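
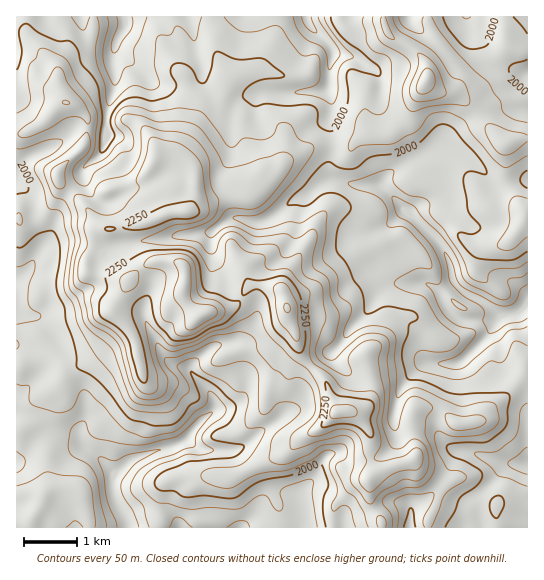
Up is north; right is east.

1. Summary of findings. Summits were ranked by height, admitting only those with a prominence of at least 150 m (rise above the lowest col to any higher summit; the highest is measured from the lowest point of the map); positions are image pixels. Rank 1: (201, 315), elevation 2393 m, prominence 579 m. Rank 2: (427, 79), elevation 2234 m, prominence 216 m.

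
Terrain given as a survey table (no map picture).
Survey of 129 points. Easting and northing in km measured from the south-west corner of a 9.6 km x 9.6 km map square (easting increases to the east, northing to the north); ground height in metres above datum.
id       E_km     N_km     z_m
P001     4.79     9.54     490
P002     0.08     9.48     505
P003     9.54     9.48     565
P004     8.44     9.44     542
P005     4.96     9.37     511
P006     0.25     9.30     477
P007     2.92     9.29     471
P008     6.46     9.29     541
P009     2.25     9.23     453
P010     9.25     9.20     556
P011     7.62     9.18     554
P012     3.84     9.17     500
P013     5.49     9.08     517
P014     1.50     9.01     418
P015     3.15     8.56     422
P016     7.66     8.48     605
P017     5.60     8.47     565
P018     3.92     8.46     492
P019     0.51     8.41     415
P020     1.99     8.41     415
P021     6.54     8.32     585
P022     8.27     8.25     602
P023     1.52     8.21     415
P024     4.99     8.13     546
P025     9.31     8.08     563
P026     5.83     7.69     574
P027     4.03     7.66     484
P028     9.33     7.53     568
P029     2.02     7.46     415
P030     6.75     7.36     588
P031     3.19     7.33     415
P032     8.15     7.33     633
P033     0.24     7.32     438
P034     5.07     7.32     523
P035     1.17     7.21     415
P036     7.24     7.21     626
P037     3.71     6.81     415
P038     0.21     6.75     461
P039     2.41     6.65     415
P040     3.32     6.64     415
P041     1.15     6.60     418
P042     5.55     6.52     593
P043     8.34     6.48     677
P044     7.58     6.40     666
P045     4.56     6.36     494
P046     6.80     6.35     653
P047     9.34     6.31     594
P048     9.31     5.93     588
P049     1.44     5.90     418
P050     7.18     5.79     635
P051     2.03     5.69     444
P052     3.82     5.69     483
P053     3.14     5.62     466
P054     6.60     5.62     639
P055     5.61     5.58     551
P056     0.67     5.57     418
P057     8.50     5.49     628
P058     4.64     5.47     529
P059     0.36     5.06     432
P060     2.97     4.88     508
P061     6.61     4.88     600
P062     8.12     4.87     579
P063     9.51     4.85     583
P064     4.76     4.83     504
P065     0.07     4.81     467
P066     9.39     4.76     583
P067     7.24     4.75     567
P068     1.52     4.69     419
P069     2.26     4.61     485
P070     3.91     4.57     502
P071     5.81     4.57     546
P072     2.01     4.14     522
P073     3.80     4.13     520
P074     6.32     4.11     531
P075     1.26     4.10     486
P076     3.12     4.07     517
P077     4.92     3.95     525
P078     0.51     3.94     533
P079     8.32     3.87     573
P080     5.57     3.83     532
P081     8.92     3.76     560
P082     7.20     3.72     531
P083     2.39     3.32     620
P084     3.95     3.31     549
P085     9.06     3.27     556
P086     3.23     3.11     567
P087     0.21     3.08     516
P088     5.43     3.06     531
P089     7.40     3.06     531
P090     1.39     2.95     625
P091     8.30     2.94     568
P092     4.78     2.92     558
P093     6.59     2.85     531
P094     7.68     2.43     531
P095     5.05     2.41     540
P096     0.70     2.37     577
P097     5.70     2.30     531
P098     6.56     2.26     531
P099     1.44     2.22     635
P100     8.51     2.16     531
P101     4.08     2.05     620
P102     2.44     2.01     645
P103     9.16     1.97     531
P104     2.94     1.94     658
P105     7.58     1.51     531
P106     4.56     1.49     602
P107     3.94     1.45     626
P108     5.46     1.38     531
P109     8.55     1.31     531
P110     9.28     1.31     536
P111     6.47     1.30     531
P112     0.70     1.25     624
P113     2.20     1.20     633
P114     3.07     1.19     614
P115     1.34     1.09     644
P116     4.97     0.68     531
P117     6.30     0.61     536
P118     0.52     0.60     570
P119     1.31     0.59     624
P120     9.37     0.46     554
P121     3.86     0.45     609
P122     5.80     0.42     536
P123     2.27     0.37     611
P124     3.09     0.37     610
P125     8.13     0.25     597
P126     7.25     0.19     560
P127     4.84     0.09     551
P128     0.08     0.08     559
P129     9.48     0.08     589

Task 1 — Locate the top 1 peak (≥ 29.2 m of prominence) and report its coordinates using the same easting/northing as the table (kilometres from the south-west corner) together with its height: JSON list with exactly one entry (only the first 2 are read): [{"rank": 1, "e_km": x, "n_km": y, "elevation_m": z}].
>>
[{"rank": 1, "e_km": 8.26, "n_km": 6.51, "elevation_m": 679}]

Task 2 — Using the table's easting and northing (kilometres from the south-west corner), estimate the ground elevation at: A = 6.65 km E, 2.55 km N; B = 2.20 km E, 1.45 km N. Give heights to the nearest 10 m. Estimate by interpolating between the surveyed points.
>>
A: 530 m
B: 630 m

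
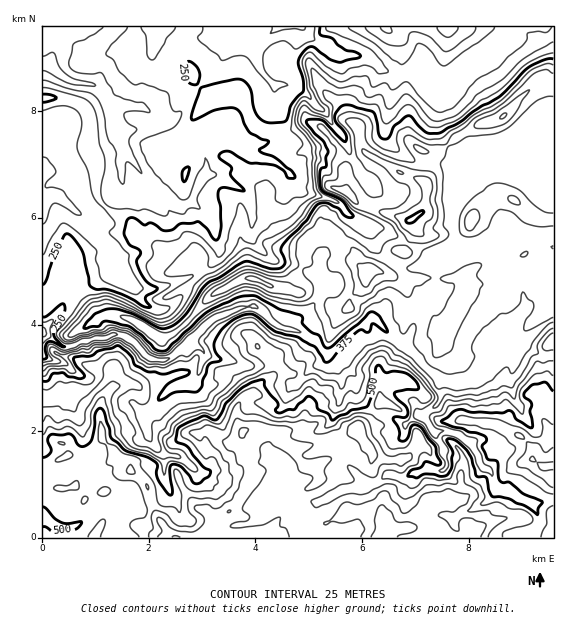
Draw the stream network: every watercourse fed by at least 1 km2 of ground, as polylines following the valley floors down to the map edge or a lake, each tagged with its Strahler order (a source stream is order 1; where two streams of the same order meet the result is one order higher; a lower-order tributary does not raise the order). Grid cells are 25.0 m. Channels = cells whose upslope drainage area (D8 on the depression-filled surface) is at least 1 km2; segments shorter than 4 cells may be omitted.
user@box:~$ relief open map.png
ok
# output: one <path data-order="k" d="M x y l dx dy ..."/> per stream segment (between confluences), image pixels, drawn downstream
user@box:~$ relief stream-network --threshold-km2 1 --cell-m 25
<path data-order="1" d="M315 508l1-1 0-3 3-3"/><path data-order="1" d="M107 504l-10 0-8 9 0 2-8 8-5 2-4 0-1 2-14 0-2-2-10-9-2 0 0-1"/><path data-order="2" d="M319 501l5-1 20-11 15-1 4-3 6 0 4-2 4 0 10-8 8 0 4 2 6 0 6-4 6 0 0-1 7-1 1-2 11 0 1 2 6 0 4-4 0-6-3-4 0-5-3-4 0-4-4-4-4-11"/><path data-order="1" d="M519 497l-8-5-6 0-1-1-3 0-5-6"/><path data-order="1" d="M495 493l1-1 0-7"/><path data-order="1" d="M281 489l10 0 9 10 3 1 5 0 1 1 10 0"/><path data-order="2" d="M496 485l-3-2 0-6-1-1 0-3-12-9-3-11-2-2-2-4-5-6-7-4-4-4-5 0-7-2-5 0-1 1-3 0-3-3"/><path data-order="1" d="M164 468l0-12-8-8 0-1"/><path data-order="1" d="M193 468l-10-9-6-2 0-1-12-1-8-8-1 0"/><path data-order="2" d="M156 447l-5-6-3-5-1-7-2-1-1-11 15-16 0-1 12-12 6-3 4 0 2-1 4 0 1-1 4 0 3-2 4-6 1-8 4-8 0-7-5-5-10 0-4 4-5 0"/><path data-order="3" d="M433 429l-8-9 0-7"/><path data-order="1" d="M420 415l4 0 1-2"/><path data-order="3" d="M425 413l4-4 6-2 5-7 0-17-1-3-10-9"/><path data-order="1" d="M73 400l10-15 0-6-16-15-7-3-5 0-2-1-2 0-7-4 0-3-1-1 0-20"/><path data-order="1" d="M295 384l4-1 14-16 8-3 6-5 0-3-4-4 0-1"/><path data-order="2" d="M467 379l-20 0-18-8"/><path data-order="3" d="M429 371l-10-11 0-1-15-14"/><path data-order="1" d="M329 359l0-3-4-4"/><path data-order="1" d="M515 359l0-2-7 0-11 6-9 8-4 1-8 7-9 0"/><path data-order="3" d="M180 351l-11 8-2 0-2 1-9 0-1-1-4 0-3-2-19-20-6-1-2-1-9 0-7 4-13 0-4 2-8 0-3 3-6 3-8 0-10-8-8-4-2-3"/><path data-order="3" d="M323 351l-4-7-4-4-7-3-3-2-8-4-10-2-2-1-6-1-6-4"/><path data-order="3" d="M404 345l-1-1-3 0-20-20 0-1-4-4-4 0-8 6-4 0-4 3-25 24-6 0"/><path data-order="3" d="M43 332l0-4"/><path data-order="1" d="M412 331l-7 14-1 0"/><path data-order="3" d="M273 323l-13-14-4-2-12 0-1 1-7 1-7 4-2 0-14 6-4 4-1 0-28 28"/><path data-order="1" d="M321 287l-4 13-17 17-3 0-1 2-16-2-5 6-2 0"/><path data-order="1" d="M124 279l-3-4 0-7-1-1 0-7-1-1 0-3-27-25 0-3-3-5-9-10-4-1-9-9-2 0-8-7-6 0-6 4-2 0 0 1"/><path data-order="2" d="M491 255l4 4 2 5 0 3 3 4 0 2 3 3 14 7 4 4 2 2 0 6 1 1 0 13-8 11-1 5-3 3-3 8-4 4-1 3 0 5-17 13-2 0-18 18"/><path data-order="1" d="M493 243l-4 4 0 5 2 3"/><path data-order="1" d="M208 217l-13-13-3-1"/><path data-order="1" d="M252 217l-1-14-4-10-4-4-10-4-9-6-9-4-10 0 0 2-1 2"/><path data-order="1" d="M353 216l-4-1-10-12-8-4-10-2-5-2-12-2-8-8-1-6-14-14-10-5-11-1-1-2-6 0-2-1-7-5-9-11-3-1-13 0-14 13 0 9 2 2 0 5-3 4 0 7"/><path data-order="2" d="M455 208l0 31 12 9 16 0 8 7"/><path data-order="2" d="M192 203l-3 0-4 2-8 0-8-8-1 0-11-9-1 0-15-15-9-14-8-10"/><path data-order="1" d="M455 199l0 9"/><path data-order="1" d="M125 191l-2-7 0-4-2-1 0-14-1-1 0-4 3-4 1-7"/><path data-order="2" d="M204 179l-4 6-5 6 0 2-3 6 0 4"/><path data-order="1" d="M364 179l-4-4-3-6-1-6-5-6 0-2-2-2-1-6-3-4-1-6-13-14-3-7-8-8-3-1-14-16-12-6-18-1-13-15-3-6 0-4-1-2-1-13 6-7 10-4 5-5 0-1"/><path data-order="1" d="M500 175l-19 0-13 14 0 2-8 9-1 4-4 4"/><path data-order="2" d="M124 149l-1-2-2-11-6-12 0-4-3-5 0-4-4-7 0-3"/><path data-order="1" d="M140 107l-7 0-1-2-20 0-4-4"/><path data-order="2" d="M108 101l-4-8-7-6-5-3-17-1-2-2-2 0-11-6-11-11-6 0"/><path data-order="1" d="M389 100l0-3 2-1 0-5 1-2 0-9-4-7-17-14-6-3-22 0-2-1-2 0-3-2-11-10-5 0-5-3-14-13-25 0"/><path data-order="1" d="M437 88l0-4 8-7"/><path data-order="1" d="M441 77l4 0"/><path data-order="2" d="M445 77l6 0 17-17 5-3 4-4 6-1 12-12 1 0 12-12 0-1"/>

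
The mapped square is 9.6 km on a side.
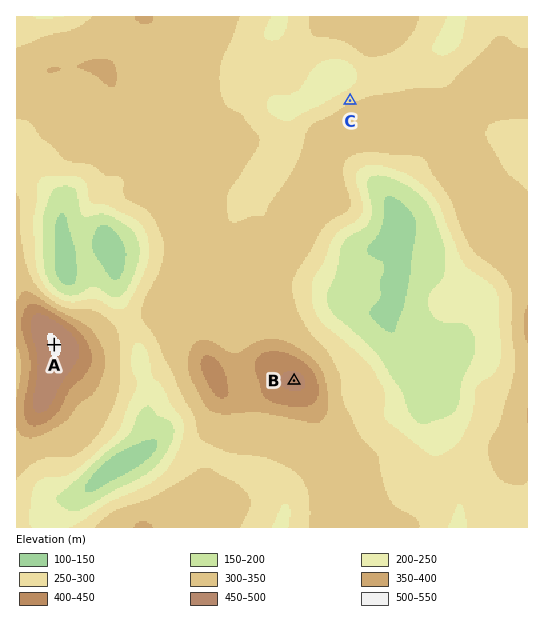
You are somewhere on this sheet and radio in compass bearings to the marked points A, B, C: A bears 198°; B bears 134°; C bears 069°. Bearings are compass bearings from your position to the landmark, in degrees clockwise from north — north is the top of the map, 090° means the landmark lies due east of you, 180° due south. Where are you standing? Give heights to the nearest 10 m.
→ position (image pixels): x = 102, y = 196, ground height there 280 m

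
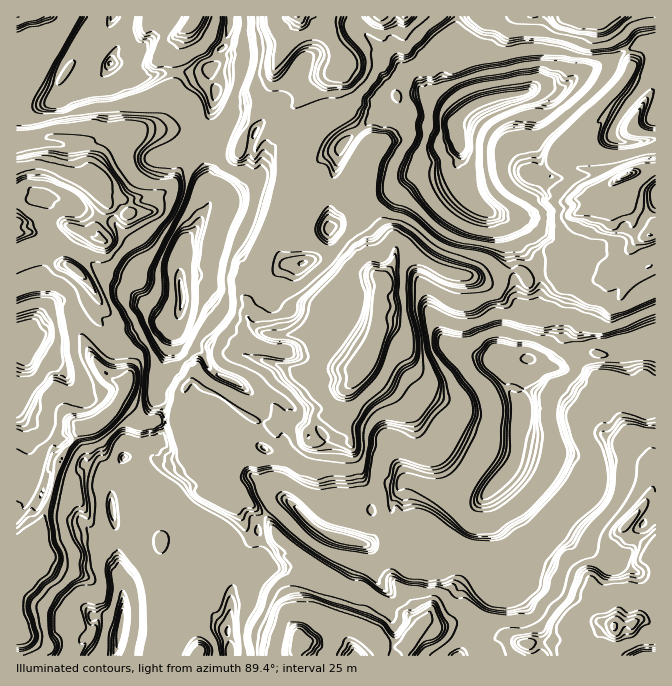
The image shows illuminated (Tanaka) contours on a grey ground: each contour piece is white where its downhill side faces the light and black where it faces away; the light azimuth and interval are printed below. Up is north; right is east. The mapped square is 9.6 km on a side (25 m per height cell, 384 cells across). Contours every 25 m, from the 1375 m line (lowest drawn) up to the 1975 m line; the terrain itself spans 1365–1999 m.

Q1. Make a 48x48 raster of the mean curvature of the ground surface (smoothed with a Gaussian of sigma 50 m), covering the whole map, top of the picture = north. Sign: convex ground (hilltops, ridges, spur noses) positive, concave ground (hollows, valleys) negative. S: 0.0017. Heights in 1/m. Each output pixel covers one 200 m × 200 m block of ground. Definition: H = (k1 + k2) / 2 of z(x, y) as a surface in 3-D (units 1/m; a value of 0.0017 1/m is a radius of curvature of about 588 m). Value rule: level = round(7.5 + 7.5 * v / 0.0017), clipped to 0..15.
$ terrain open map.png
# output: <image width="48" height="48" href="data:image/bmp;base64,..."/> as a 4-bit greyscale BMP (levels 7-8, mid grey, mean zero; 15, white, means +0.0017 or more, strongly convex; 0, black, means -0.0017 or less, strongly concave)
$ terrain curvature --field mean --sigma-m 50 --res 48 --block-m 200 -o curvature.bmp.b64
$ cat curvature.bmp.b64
<image width="48" height="48" href="data:image/bmp;base64,Qk32BAAAAAAAAHYAAAAoAAAAMAAAADAAAAABAAQAAAAAAIAEAAATCwAAEwsAABAAAAAAAAAAAAAAABEREQAiIiIAMzMzAERERABVVVUAZmZmAHd3dwCIiIgAmZmZAKqqqgC7u7sAzMzMAN3d3QDu7u4A////AFgLOG9zeNBK6EkSaV4mUctYV5YIR3iVaCRrco9oWJpts4ZAWXVyskGnd5ZZR4hWlzqLWH2IV3dumIOJt2MX80GodUWNJpQDB05tbIu4V3dnq5M2MkramVK2KsuWsnq5mUtrtgynZ4d3qJiFnslHhoVly5nVm0eIiHKliC3Ud4h3h8Nph0J/CKp4qIicPCNDVncbK1+jeHh4h494Uq2pqpmZh3iMSVf9tncoK1o3iHd3eKpBa1JWd4iHd3eJcomNZXc8bHd4V4h3lrEKev/1d4hzM0Z4ykiWdEY5qml3iIiJpsC2/XM3h4Ys7cJXi1WAy6VJxm1niHjLOnlPQmeWdTPKZY1ziMV6C7oLOIt3iJtCULf1WIeUmIyWzFXWSI5JhKocO3h4idNYVrdqvMuE6amGb7ZdVYm0pYo5aph4mWV3X97DJUKVvbmoSdtX03jDiIpgycmYdkd3YwJHqaanliJbcqyVqWm0eHmRqWyInEd3h/iYR2Cad3c5pkyUnFp1d1edA2766liId2ewaFSfuphkt02ltGhjVLd5AQZhB3h3h3eYZnSpY3uDmE3DwnjDa8Vp3jC32GeId4eeaKWrdjqVaSzjsXiKqZkmefMr2jh1SXnVWih1uGOipluiqTd3iFtHe4QJzRZL+ItUizGWi3GIobe1GmVlZsafWgYGtpD3SJMFiDYbW3VsTaiM97JIU7s8QL2hjaekZVv4e3RXkGrojpruRpi6u4x7SJcnnMJjisileLVT0W/saraFis7rmKvHSHSE/fOVZwI1eJpDgrpSest1diJHvY11aIGJ2ekuRrvWd31FZfy4h0NWaL1Ilrv3eSmfK/eXV4ilOHtkV/kUJ3yqukNDFiNFwm5kafS8J3d7VIp0aJrKlzsrNGd3dZicBXeijMeZF3iYpkoRavQACmc5V4d4eGeQXZP2X6Z6VGrPvTeLNyFZpGR5Z4h4psmb2zhJTdlddVhVRcI5VjplNoqUV4iYa0eaQQijV/tNPCh2X1zDE4iZvMdOSKuqYDqhR446RaxpmUaWX8abdnfIeYv6SZUohrmK3EdDQLmH5ZSHSkdzim1a35y7WCZ2Saic02Npkl2I5cJ5dndNstWrxZN5RwaITP3FJmPXQC6+ldNpZ2c8XJa4xxg3qrQDlgIkVS1pzIXDeuV3d3ZZbmentkQYV4zTApRIg4peuIZaBqZ3fOJjqnldlUmZN4dYqoq6q5d0mYerKGh3WvcgUo2fZReNFpT/+mQSNERSVYd4tZaHZI6Js6L8ZENFoVX1BqqYeJmIiYalw3d4h0TZg4bueGR7WROPD3n/tlRHiHPolmh3iYLZY9Op/9t5t4IepXO5m83GNVe+cnqJqIpdZflriL753akg6HV4l4aO6ZqqaXHKQiJ3xlRViHmul9jQeocvZ556BVnbTnCPpXCy24ZjI0eJq+yoC4hVyFh/OJZfTZI61UW3UOl3iZh3iDR+2cqB2HelmAdcioOYZm6rtz6ZyzNEaKeU3VjIPXmxa2CY6idzxb6AlpLMI2mtMSQZlA=="/>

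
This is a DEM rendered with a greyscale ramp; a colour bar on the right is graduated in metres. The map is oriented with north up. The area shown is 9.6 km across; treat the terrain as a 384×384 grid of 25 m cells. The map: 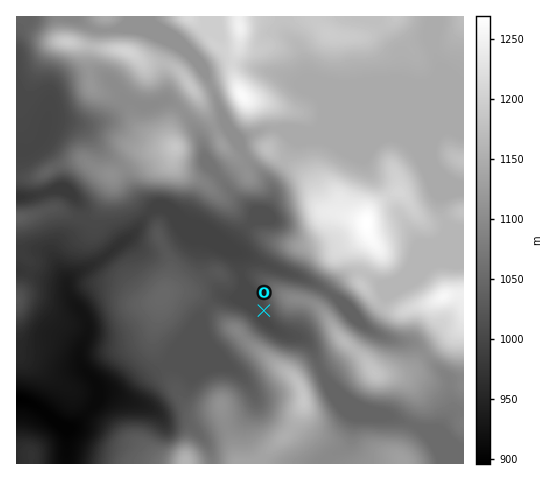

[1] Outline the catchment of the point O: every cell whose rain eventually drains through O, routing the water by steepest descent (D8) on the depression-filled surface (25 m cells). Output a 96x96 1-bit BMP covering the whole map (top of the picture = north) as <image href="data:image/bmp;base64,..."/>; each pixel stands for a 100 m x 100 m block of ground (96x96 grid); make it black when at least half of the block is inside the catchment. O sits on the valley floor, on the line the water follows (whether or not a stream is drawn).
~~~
<image width="96" height="96" href="data:image/bmp;base64,Qk2+BAAAAAAAAD4AAAAoAAAAYAAAAGAAAAABAAEAAAAAAIAEAAATCwAAEwsAAAIAAAAAAAAA////AAAAAAAAAAAAAAAP//////8AAAAAAAAH//////8AAAAAAAAD//////8AAAAAAAAB//////8AAAAAAAAA//////8AAAAAAAAAf/////8AAAAAAAAAP/////8AAAAAAAAAH/////8AAAAAAAAAD/////8AAAAAAAAAD/////8AAAAAAAAAB/////8AAAAAAAAAB/////8AAAAAAAAAA/////8AAAAAAAAAA/////8AAAAAAAAAB/////8AAAAAAAAAB/////8AAAAAAAAAB/////8AAAAAAAAAD/////8AAAAAAAAAD/////8AAAAAAAAAP//5//8AAAAAAAAAf//wB/8AAAAAAAAB///wA/8AAAAAAAAD///gAf8AAAAAAAAH///AAP8AAAAAAAAP//8AAH8AAAAAAAA///4AAD8AAAAAAAA///wAAB8AAAAAAAAf//gAAA8AAAAAAAAP//gAAAMAAAAAAAAH//AAAAEAAAAAAAAH/+AAAAAAAAAAAAAH/+AAAAAAAAAAAAAH/8AAAAAAAAAAAAAB/4AAAAAAAAAAAAAA/wAAAAAAAAAAAAAAcAAAAAAAAAAAAAAAAAAAAAAAAAAAAAAAAAAAAAAAAAAAAAAAAAAAAAAAAAAAAAAAAAAAAAAAAAAAAAAAAAAAAAAAAAAAAAAAAAAAAAAAAAAAAAAAAAAAAAAAAAAAAAAAAAAAAAAAAAAAAAAAAAAAAAAAAAAAAAAAAAAAAAAAAAAAAAAAAAAAAAAAAAAAAAAAAAAAAAAAAAAAAAAAAAAAAAAAAAAAAAAAAAAAAAAAAAAAAAAAAAAAAAAAAAAAAAAAAAAAAAAAAAAAAAAAAAAAAAAAAAAAAAAAAAAAAAAAAAAAAAAAAAAAAAAAAAAAAAAAAAAAAAAAAAAAAAAAAAAAAAAAAAAAAAAAAAAAAAAAAAAAAAAAAAAAAAAAAAAAAAAAAAAAAAAAAAAAAAAAAAAAAAAAAAAAAAAAAAAAAAAAAAAAAAAAAAAAAAAAAAAAAAAAAAAAAAAAAAAAAAAAAAAAAAAAAAAAAAAAAAAAAAAAAAAAAAAAAAAAAAAAAAAAAAAAAAAAAAAAAAAAAAAAAAAAAAAAAAAAAAAAAAAAAAAAAAAAAAAAAAAAAAAAAAAAAAAAAAAAAAAAAAAAAAAAAAAAAAAAAAAAAAAAAAAAAAAAAAAAAAAAAAAAAAAAAAAAAAAAAAAAAAAAAAAAAAAAAAAAAAAAAAAAAAAAAAAAAAAAAAAAAAAAAAAAAAAAAAAAAAAAAAAAAAAAAAAAAAAAAAAAAAAAAAAAAAAAAAAAAAAAAAAAAAAAAAAAAAAAAAAAAAAAAAAAAAAAAAAAAAAAAAAAAAAAAAAAAAAAAAAAAAAAAAAAAAAAAAAAAAAAAAAAAAAAAAAAAAAAAAAAAAAAAAAAAAAAAAAAAAAAAAAAAAAAAAAAAAAAAAAAAAAAAAAAAAAAAAAAAAAAAAAAAAAAAAAAAAAAAAAAAAAAAAAAAAAAAAAAAAAAAAAAAAAAAAAAAAAAAAAAAAA="/>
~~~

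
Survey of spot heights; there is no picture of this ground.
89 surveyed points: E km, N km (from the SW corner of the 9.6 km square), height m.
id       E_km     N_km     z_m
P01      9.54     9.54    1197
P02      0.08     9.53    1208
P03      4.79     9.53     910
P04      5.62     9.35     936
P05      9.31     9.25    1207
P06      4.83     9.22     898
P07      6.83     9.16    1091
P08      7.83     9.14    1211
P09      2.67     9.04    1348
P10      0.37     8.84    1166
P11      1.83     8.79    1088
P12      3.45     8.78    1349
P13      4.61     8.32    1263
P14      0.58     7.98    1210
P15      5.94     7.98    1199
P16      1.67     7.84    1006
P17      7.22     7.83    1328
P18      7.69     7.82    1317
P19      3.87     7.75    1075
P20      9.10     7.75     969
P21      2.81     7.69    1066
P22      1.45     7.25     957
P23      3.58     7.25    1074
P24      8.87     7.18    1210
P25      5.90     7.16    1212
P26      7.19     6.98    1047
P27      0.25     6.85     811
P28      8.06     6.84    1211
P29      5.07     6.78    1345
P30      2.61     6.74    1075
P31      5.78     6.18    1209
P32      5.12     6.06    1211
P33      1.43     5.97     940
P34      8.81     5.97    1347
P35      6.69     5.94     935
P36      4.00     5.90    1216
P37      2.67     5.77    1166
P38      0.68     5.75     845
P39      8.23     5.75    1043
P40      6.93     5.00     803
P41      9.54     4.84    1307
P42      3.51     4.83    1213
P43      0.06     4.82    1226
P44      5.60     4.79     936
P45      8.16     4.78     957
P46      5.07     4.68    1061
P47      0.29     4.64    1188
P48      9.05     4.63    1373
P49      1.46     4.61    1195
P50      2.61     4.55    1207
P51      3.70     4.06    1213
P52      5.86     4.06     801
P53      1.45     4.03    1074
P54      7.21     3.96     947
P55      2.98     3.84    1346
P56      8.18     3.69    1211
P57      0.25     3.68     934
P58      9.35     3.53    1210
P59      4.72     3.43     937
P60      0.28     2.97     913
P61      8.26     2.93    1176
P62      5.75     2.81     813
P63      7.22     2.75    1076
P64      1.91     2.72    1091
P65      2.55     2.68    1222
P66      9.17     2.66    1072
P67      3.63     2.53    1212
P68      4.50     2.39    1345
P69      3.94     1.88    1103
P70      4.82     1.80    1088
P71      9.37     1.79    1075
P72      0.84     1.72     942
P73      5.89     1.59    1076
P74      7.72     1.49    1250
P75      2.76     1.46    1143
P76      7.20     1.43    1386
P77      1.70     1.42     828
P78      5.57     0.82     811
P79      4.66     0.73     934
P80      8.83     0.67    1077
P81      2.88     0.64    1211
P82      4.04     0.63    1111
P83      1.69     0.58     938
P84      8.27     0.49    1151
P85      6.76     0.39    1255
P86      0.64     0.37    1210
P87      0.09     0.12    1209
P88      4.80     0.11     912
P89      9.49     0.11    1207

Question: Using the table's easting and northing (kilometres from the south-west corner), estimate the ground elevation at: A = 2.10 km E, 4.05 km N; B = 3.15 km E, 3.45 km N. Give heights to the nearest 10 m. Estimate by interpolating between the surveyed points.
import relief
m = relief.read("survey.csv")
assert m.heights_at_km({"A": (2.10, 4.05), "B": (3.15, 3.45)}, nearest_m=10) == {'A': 1150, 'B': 1350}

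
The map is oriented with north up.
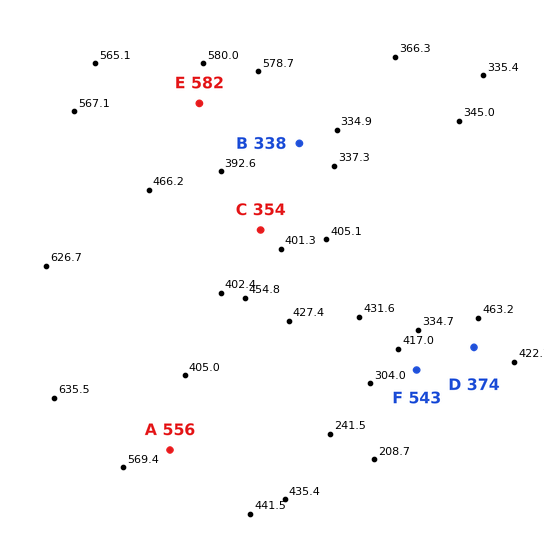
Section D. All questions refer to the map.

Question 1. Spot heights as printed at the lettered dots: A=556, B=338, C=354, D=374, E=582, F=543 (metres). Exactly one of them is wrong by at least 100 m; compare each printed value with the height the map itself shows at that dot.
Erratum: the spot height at F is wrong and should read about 418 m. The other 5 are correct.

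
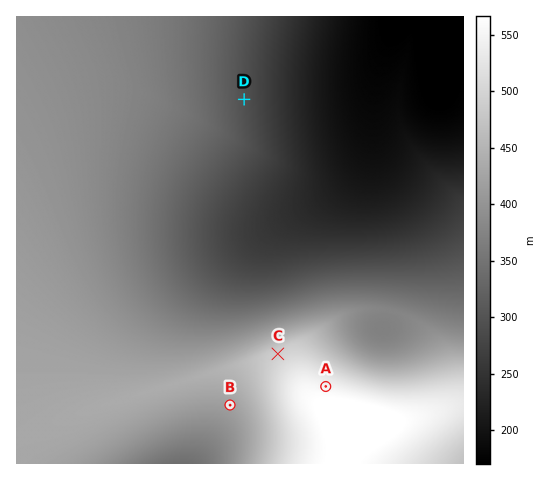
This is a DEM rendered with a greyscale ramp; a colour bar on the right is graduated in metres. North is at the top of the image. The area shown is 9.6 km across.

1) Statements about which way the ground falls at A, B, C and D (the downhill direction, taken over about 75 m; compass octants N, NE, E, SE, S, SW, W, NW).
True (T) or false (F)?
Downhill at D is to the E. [T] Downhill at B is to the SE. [F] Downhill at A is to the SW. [F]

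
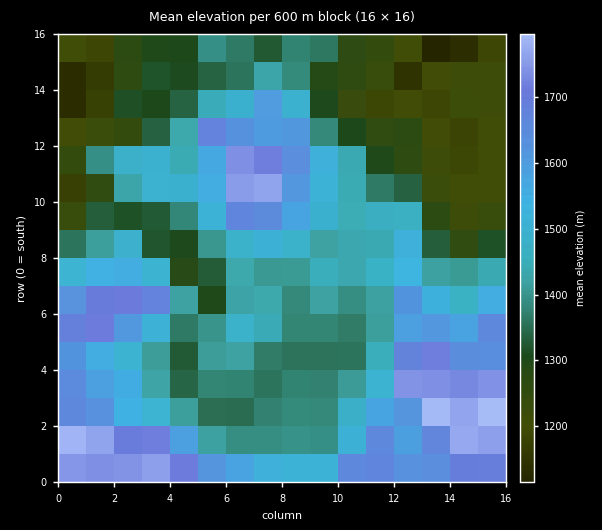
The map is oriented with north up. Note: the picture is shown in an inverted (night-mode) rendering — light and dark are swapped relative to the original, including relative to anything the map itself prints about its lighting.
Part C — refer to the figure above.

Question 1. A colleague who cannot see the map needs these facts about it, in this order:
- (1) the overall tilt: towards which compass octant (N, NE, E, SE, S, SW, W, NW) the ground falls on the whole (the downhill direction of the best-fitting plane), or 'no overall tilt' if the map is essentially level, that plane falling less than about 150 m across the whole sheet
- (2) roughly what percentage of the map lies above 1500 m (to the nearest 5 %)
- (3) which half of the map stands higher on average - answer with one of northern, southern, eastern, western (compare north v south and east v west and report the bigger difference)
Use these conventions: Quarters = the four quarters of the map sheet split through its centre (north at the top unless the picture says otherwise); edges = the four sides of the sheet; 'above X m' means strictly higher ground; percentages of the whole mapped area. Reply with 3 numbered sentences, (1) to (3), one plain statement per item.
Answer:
(1) The general tilt is down to the north (the land rises towards the south).
(2) Ground above 1500 m makes up about 35 % of the sheet.
(3) Taken as a whole, the southern half is higher than the northern.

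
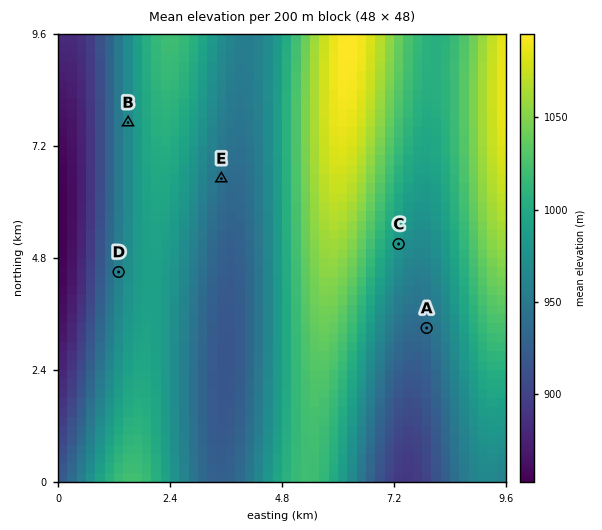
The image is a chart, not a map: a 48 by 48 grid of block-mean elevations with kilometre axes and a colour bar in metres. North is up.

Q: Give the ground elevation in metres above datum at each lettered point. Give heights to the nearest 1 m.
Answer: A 940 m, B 969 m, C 979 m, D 958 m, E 942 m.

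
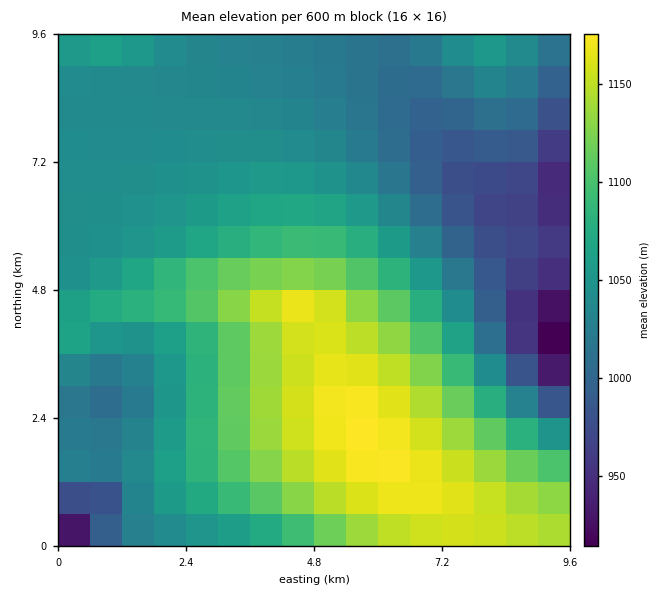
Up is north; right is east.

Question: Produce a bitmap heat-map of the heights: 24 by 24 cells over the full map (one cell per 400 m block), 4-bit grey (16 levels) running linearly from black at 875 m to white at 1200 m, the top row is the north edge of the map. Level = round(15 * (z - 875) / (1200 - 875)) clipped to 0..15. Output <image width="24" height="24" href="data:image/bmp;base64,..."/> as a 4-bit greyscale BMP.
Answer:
<image width="24" height="24" href="data:image/bmp;base64,Qk2WAQAAAAAAAHYAAAAoAAAAGAAAABgAAAABAAQAAAAAACABAAATCwAAEwsAABAAAAAAAAAAAAAAABEREQAiIiIAMzMzAERERABVVVUAZmZmAHd3dwCIiIgAmZmZAKqqqgC7u7sAzMzMAN3d3QDu7u4A////ACRneIiJmrvM3d3d3DNXiJmau8zd3d3dzGVXiZqrvN3e7t3czHd3iZq7zd7u7d3Mu3d3iaq8zd7u7dy7qXd3iZq83e7u3cuph3ZneJq83e7t3MuYZXZneJq83e7t3LqGU4d3iJq83d3dy6l1MpiIiZq83d3cu5hkMpmZmau83t3MupdUMomaqrvN3ty7qYZUMoiZqrvMzMu6mHZUQ4iImZqqu7qph2VURIiIiJmaqqqYh2VURIiIiImZmZmIdlVEQ4iIiIiJmYiHZlREQ4iIiIiIiIh3ZVVVQ4iIiIiIiId2ZVVVVIiIiIiIh3d2ZVZmVIiId3d3d3dmZmZ2ZYiHd3d3d3dmZmd3ZYiIh3d3d3dmZniHdomZiHd3d3dmZ4iIdg=="/>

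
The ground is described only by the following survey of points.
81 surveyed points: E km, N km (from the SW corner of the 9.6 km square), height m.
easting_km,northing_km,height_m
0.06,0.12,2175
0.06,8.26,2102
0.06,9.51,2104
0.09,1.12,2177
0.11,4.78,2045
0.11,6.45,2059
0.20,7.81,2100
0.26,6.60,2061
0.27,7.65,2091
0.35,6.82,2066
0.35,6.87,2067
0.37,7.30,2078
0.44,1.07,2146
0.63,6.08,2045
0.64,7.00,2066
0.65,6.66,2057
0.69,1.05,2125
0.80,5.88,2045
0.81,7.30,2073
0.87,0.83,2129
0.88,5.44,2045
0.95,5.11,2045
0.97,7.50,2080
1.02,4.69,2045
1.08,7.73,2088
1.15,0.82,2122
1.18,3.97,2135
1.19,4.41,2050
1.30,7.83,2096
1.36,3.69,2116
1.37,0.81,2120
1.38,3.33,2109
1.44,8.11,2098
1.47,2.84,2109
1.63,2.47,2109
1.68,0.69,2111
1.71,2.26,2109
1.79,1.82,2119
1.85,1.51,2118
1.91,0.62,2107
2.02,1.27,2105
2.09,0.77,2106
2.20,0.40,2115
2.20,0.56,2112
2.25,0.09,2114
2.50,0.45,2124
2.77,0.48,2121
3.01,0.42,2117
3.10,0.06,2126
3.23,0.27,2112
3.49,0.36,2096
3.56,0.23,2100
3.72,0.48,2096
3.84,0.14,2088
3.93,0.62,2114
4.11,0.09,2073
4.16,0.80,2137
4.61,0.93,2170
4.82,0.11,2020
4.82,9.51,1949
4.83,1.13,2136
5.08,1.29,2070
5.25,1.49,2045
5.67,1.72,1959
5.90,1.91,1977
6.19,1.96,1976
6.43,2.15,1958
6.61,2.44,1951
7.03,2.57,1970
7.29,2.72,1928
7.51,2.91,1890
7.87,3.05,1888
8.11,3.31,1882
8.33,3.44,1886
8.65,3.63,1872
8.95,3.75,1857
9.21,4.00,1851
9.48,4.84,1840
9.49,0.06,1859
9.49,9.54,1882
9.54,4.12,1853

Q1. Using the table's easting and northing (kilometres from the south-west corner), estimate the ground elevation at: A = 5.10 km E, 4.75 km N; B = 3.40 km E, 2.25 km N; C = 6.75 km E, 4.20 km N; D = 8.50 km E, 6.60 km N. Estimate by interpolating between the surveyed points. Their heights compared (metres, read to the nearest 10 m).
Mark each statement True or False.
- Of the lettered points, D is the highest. False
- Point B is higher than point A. True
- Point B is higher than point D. True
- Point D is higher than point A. False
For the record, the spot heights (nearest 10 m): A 1970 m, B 2090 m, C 1890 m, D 1840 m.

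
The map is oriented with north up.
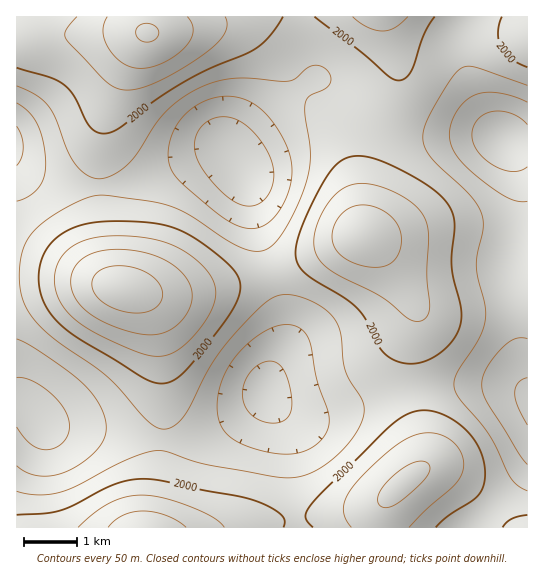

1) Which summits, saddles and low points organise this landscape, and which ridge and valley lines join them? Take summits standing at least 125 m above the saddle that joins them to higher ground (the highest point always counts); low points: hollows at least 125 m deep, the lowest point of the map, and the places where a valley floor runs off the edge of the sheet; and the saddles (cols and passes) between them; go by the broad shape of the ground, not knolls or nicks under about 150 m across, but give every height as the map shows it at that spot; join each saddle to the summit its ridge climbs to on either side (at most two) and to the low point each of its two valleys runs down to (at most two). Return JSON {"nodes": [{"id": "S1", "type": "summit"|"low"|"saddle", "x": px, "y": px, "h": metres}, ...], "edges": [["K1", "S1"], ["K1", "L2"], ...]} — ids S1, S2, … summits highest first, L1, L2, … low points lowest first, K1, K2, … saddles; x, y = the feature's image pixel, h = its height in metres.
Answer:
{"nodes": [
{"id": "S1", "type": "summit", "x": 125, "y": 289, "h": 2178},
{"id": "S2", "type": "summit", "x": 147, "y": 33, "h": 2155},
{"id": "S3", "type": "summit", "x": 145, "y": 527, "h": 2139},
{"id": "S4", "type": "summit", "x": 363, "y": 235, "h": 2137},
{"id": "L1", "type": "low", "x": 238, "y": 162, "h": 1810},
{"id": "L2", "type": "low", "x": 503, "y": 139, "h": 1814},
{"id": "K1", "type": "saddle", "x": 413, "y": 389, "h": 1981},
{"id": "K2", "type": "saddle", "x": 381, "y": 125, "h": 1979},
{"id": "K3", "type": "saddle", "x": 270, "y": 273, "h": 1970},
{"id": "K4", "type": "saddle", "x": 99, "y": 187, "h": 1947},
{"id": "K5", "type": "saddle", "x": 162, "y": 441, "h": 1947}],
"edges": [["K1", "S4"], ["K1", "S3"], ["K1", "L1"], ["K1", "L2"], ["K2", "S2"], ["K2", "S4"], ["K2", "L1"], ["K2", "L2"], ["K3", "S1"], ["K3", "S4"], ["K3", "L1"], ["K4", "S1"], ["K4", "S2"], ["K4", "L1"], ["K5", "S1"], ["K5", "S3"], ["K5", "L1"]]}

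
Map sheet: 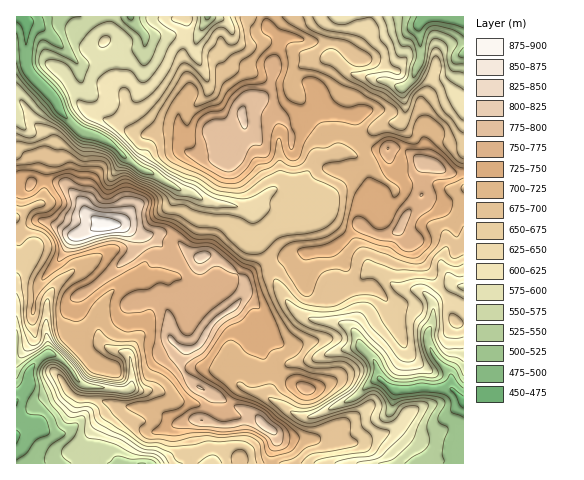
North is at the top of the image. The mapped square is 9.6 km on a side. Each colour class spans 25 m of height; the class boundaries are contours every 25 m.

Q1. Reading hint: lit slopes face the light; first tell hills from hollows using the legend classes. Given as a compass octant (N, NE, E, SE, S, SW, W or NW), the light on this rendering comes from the S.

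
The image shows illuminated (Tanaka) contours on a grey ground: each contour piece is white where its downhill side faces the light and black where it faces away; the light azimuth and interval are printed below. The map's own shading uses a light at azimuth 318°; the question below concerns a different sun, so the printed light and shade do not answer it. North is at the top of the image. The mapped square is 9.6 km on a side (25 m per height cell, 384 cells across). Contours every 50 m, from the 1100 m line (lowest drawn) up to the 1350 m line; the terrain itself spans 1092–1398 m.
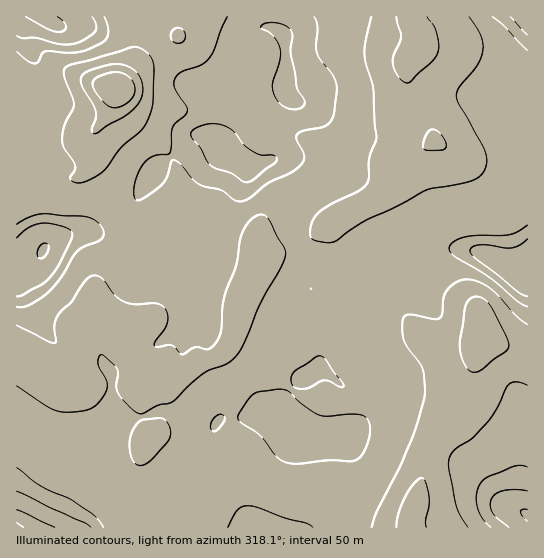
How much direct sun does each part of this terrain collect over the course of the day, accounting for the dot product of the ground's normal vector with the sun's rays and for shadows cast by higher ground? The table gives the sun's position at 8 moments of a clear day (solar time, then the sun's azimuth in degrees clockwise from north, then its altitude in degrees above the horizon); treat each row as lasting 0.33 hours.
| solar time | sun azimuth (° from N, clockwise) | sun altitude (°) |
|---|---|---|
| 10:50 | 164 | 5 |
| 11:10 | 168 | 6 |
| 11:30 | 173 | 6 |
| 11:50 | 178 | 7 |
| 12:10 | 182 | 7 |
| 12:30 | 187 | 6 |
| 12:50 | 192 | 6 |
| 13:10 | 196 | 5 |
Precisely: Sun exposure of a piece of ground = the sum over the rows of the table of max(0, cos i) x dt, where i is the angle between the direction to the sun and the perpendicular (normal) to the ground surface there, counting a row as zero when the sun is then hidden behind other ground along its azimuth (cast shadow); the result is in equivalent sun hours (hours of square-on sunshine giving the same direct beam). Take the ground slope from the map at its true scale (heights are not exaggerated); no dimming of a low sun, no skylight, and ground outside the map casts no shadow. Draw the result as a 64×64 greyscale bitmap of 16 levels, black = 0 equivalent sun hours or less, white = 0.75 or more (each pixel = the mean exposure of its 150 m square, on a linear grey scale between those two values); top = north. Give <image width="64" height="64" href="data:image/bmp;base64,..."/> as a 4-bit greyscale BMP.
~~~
<image width="64" height="64" href="data:image/bmp;base64,Qk12CAAAAAAAAHYAAAAoAAAAQAAAAEAAAAABAAQAAAAAAAAIAAATCwAAEwsAABAAAAAAAAAAAAAAABEREQAiIiIAMzMzAERERABVVVUAZmZmAHd3dwCIiIgAmZmZAKqqqgC7u7sAzMzMAN3d3QDu7u4A////ACV5vN3e2nZmZVVVVneImazd3Kl2ZVVURWZlQyIhAAABeb3u7v/JZmZlVVVmeIibzdzLqXZVVVQzVmZTMzEAACS83u7d7admZmVVVmd3iavMuZiHZURFVDI1ZlREMyETae7u7cy5dmZmZlVWZneJqqh2VVRDNERVMiRVVFVVVorN7t3MuodmVmZmZmZmZniIZURDMzNEREVCI0REVWeb3v7My7qodlVWZmZmZVVVVlRDRERERVQzREMSNERWeKzd3KqqmHdlVVZmZmZlVURDM0RENEVVVDM0QyI0RFZ5q7uqqpdlVVVEVWZmZmVURDM0VUMzMzMzMzREMiNFVnmqqZqpdlVERERVZmZmZUMzREVUMyIiIiIzNFVDIkVmeJmaqphmZlVFVVZmZmZlQzNFVVQzNEQyIzNEVVMjVnd3iJmqh2Z3dmZmZlZmZmVDNFVVRERVVVVURERVVDRWd3ZniJl2Z3d3d3dlVVVmZlREVVRDRVZmd3ZlVEVVRWeIdmZ3d2ZmZ3d3dmZVVVVmZlVUQzNGZmd4iHZURFVWd4h3ZmZmZmZnd3dmZmVVVWZ4dlVENFZ3d4iJh2REVVVmd4d2ZmZmZnd3d2ZmZmZWZniHZ2VWZ3d3d3d3VEVVVURWeHdmZmZnd3d3ZmZ3dmZmaId3h4iHd2ZmZmVVZlVVRFV4d2ZmZ4iHd2ZmZ4iHZmZ4iIiJmYdmVVVVVniHZlVVVnd3ZmZ4mXZmZmZmeIdmZ3iZmImph1VVVVZ5qphmZmZneId2Z5qYdlVVVVVWZmZmeJqYiJiHVVVVaJqph2ZmZneJmIeIqoZVVVVVZVRFZVZniZiIiId3ZVaJmId2ZmZmd5qqmaqXVDRFVVZ2UzRVVVZoiIiHiIh2Z4iHZmZmZ2Znmqu7ulMiNFVmZndkNEVVVVZ3d3eJmYd4iHZmZmZ3ZmeJq7qXIRJFZmZmd3ZVVVVVVVZ3d4iZiIiHdmZmZnZlVnial1MRJFZmVWd3d3ZVVVVVVmZnd4iIiHdmZmZmZUREVodUISJFVmVWd3Znd2VVVVVWdmZmd3d3dmZmZmVUMzRGZDIRIkVVVVeHZVVmZlVVVWd2ZVZmZndmZmZmVUM0RFVCESEAI0VVZ3VDM0VVVVVVZ4dlVVVVZmZVVmVURFVURCEREAABNFVmUyIjNFVVVVVnmHVEQzNFVVVVVURVVVQxEREAAAATVVVDMzM0VVVURVaKhkMyEkVVRERERVVVQhAAAAAAAAFFVEREQ0RVVERERGmoZDM1VVVDI0VWZVVCAAAAAAAAACRERVVUREREM0RDN6qHZ4mGZUM0VmVVVEIAAAAAEAAAE0RFVVVUQzM0REM1ipmay5dmZURVRERDMQAAAAEgAAASRDM0VVQzRERFVDNXiJqph2ZmRERDMyIQAAAAAkIAAAESESI0RERVVmVVQzRmeId2ZndlVVRCEQAAAAA1dCEAAAABIjRVVmZ3dmVUM0VmZmZmeIdmZVQzEAAAN5inUyIQABMzNFZnd3d2VVQzRVZmZmZ4mGVVVWeGMTi8y9uYdkEBRVREVnd3d2VUQzRVVWZndmeHZURFZ63////+///tp2d3ZVRWZ2ZmZUMzNFVVVmd3d3iHZURVebzd3e//////3Kl2VVVmVVVUMyI0VVVVVmd3eImYh2ZWZ3iJrb7////sqYZURVVEREQxETRVVVVERWeIiZq7qGVFVWZ5eau7q7qYh1MzREQzRCAAE0VVVUQ0RXiIiZqqhlVVVWZmd3d3iHeHYxEjRDIiEAABNERVVUQ0VoiIiJmYdlVVVVVmZmZnd3h0ERNDIQAAAAABI0RVVERFeJmHiJmYdlVVVVZmZmZmeIZCM0MQAAAAAAABI0VVVVZ4mpiJmph2VVVVVVVVZmZ4mXZUQyEAAQAAAAATRVVmZmeKqZmqmHZmVWVVVVZ3dmeaqXUyIhEjMxAAAjRFVWZVVWiaqph2ZmZmZVVWZ4mXZ4rLhTIzNFZ3ZCJWZlVVVVQzRXq6hlVWZmZURFZoq6l3ebuWMiRWd4iJqph2VEVVVDIjV4dkRFVmZkREVWeaqph4mYUyNGZniZqpdkMjRVVVRERFVENEVVVVMzRFVVebuod3dnd3d4mZmHVCEBJFVWZmZUREM0VVVUMiNEVDI3vcqHeKzcuru6h1MhAAEkVVZmd2VDMjRVVUMjM0REM0fP/Zd4mru8y5hlMQAAEkVWZmZmdkMiNVVVQzVmVUVWi+//yGVUVoh2VVQhEBI0VVVWZnd2QzNFVmZVV4h2VXre7v/IUyI0RERDMzM1ZlVVVVVniHZERVVmZnd4mHZnrNuYiHZUM0VVVVQzRFZ3ZlVVVmeIdVVmZmZmd4h2VXiYYyIRJGZlZmZmZlVmZmd3d2ZmeIdmZ3d2ZmZnhkI1djEAAAAUaJmYh2Zmd3dmZ4iYdmd4h3iJmYdmZmdzETVCAAAAAANorMuXZVVnd2Z4mql2Z3d4iJmamGZmZlABMgAAAAAAE1ebzKhlREVmZneJmGZmZVaIiImYdmVUIAIQAAAAAAAkVomamHUyI0VmZnd2ZmVURFZmZ3dmVUIAAAAAAAAAATRmd3eIdlMiNFVVVVVVVURERVVmZlVUIAAAAAAAAAACRWZmZmeIdkM0VlVVVVVVRWVEVVVERDIAAAAAAAAAABNFZVVVVniHZVaJh2VVVVVWd2VVVDMzEAAAAAAAAAABNEVlVVVWeIiIisy5h2ZVVVVnZVRDIiEAAA"/>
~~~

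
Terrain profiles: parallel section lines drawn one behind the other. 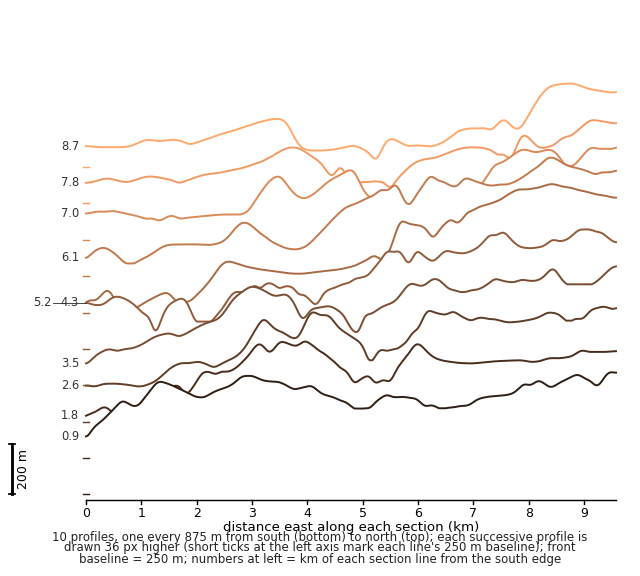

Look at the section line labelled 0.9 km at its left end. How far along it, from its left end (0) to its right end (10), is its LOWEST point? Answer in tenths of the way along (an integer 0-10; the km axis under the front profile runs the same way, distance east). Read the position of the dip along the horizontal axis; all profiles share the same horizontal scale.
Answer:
0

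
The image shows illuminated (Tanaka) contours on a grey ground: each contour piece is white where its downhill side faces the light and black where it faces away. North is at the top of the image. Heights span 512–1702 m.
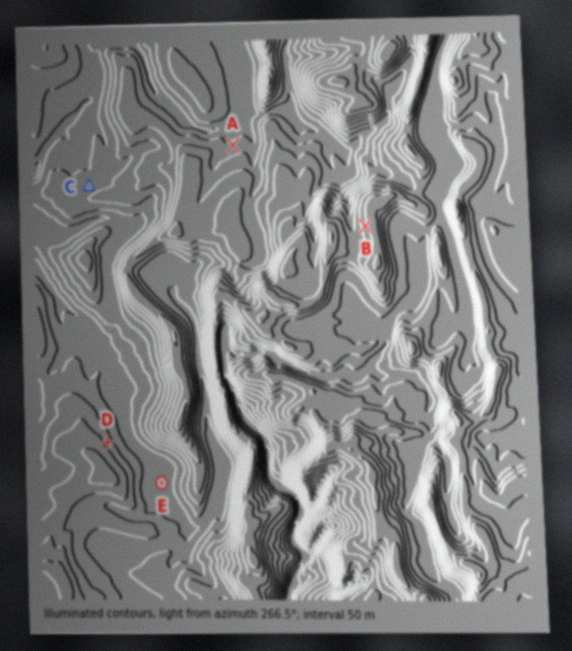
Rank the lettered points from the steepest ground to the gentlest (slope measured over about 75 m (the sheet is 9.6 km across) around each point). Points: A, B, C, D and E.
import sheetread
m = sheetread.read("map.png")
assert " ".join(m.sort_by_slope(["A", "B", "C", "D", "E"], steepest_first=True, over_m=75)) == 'B D A C E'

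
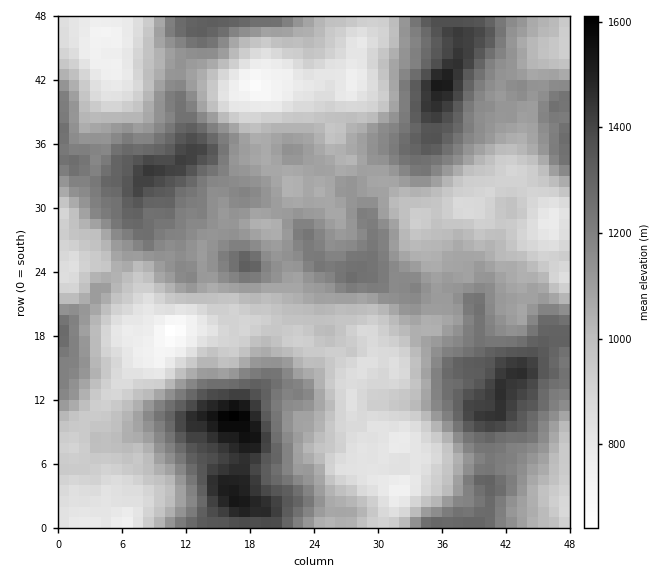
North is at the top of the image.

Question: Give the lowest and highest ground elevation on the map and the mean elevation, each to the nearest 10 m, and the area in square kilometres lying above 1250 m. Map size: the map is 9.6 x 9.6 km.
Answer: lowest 630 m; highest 1620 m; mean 1090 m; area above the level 16.9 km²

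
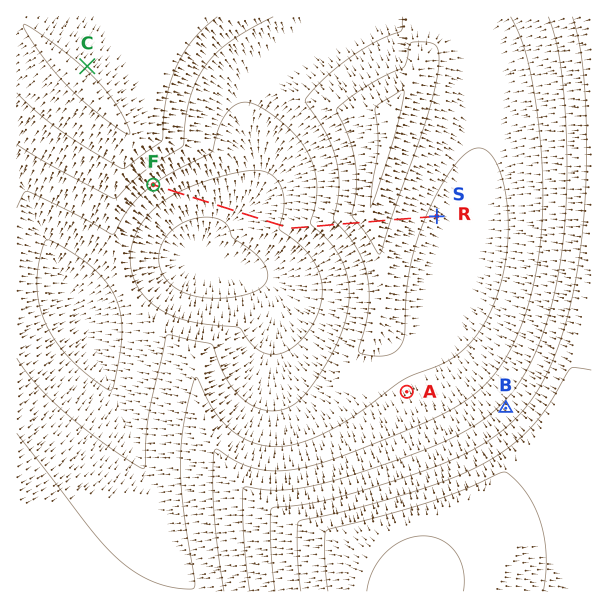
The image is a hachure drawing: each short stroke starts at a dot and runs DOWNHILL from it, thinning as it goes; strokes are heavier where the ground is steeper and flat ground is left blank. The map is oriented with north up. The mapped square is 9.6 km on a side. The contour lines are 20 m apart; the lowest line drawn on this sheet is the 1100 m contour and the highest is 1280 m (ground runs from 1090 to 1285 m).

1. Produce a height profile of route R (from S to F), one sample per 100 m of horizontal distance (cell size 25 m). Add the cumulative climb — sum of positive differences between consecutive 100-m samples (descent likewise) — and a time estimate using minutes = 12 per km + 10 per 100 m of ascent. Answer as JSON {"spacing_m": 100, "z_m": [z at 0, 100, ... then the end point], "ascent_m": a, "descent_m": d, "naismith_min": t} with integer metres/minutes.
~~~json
{"spacing_m": 100, "z_m": [1156, 1158, 1160, 1163, 1166, 1169, 1173, 1177, 1181, 1186, 1191, 1194, 1189, 1182, 1175, 1169, 1163, 1158, 1152, 1148, 1143, 1139, 1135, 1131, 1127, 1125, 1121, 1118, 1115, 1112, 1110, 1108, 1106, 1105, 1104, 1104, 1104, 1105, 1106, 1107, 1109, 1111, 1113, 1116, 1119, 1123, 1127, 1132, 1137, 1140], "ascent_m": 74, "descent_m": 90, "naismith_min": 66}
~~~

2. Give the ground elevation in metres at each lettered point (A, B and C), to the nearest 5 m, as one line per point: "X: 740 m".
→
A: 1165 m
B: 1205 m
C: 1200 m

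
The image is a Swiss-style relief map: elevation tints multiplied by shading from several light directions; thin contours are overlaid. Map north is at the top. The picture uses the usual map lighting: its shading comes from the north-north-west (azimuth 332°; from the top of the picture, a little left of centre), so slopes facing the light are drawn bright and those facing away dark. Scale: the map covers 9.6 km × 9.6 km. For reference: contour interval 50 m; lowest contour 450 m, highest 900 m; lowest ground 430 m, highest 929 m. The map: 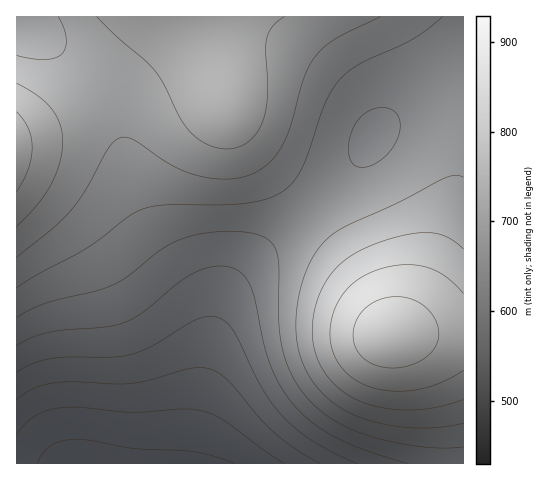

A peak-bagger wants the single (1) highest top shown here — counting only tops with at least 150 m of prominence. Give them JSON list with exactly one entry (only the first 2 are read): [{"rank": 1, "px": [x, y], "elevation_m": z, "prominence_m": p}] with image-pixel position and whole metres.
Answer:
[{"rank": 1, "px": [391, 335], "elevation_m": 929, "prominence_m": 499}]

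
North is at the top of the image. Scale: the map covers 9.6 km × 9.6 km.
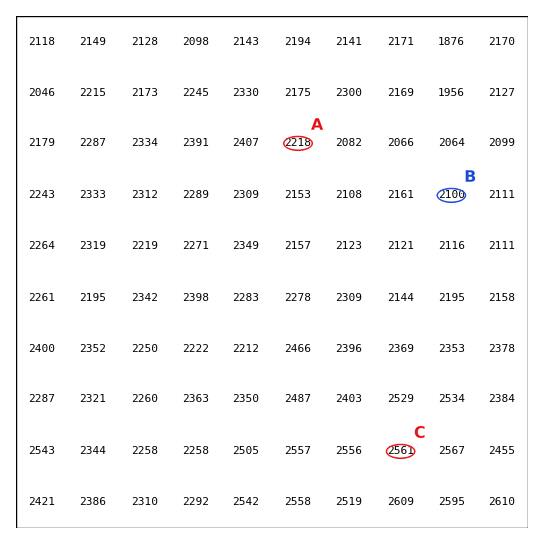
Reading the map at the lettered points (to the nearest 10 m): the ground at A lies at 2220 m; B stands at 2100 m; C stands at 2560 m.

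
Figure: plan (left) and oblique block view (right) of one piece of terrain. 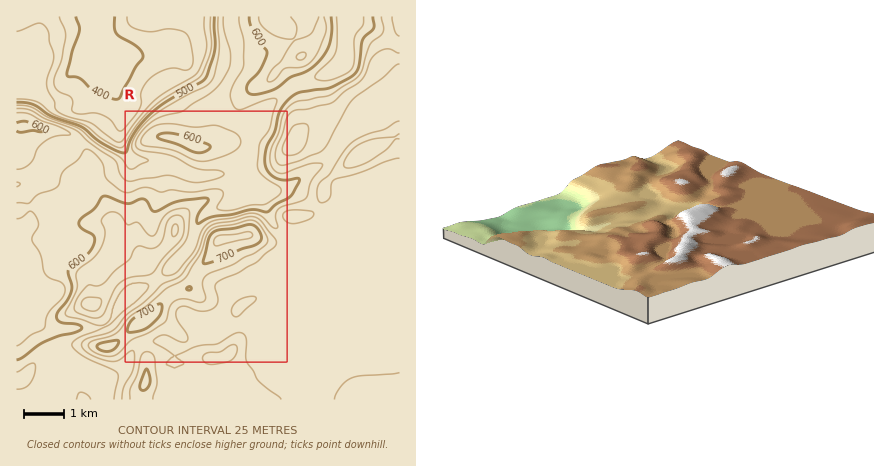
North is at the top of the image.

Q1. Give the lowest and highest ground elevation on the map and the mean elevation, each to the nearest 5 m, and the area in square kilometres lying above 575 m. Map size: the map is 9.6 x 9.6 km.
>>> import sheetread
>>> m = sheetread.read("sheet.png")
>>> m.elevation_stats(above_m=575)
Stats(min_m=385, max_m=730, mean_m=595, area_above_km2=65.9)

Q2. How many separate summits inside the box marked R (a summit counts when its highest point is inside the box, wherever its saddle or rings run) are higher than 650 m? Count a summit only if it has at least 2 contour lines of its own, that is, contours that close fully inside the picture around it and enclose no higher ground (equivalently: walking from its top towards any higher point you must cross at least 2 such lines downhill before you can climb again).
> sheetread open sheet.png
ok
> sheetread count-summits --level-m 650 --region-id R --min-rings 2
1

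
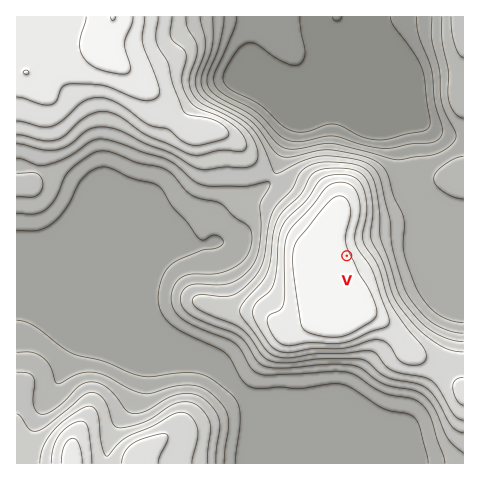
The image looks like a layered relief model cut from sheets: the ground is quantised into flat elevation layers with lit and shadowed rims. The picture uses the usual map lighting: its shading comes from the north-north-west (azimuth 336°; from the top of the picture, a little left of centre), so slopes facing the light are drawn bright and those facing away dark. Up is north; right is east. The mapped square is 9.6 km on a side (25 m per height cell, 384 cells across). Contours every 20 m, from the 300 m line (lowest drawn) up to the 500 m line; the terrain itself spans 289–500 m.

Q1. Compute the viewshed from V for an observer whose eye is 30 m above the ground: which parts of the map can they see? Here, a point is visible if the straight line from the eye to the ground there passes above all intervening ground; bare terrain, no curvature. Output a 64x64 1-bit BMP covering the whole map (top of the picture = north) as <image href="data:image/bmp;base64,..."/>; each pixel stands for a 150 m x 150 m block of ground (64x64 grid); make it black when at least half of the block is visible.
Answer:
<image width="64" height="64" href="data:image/bmp;base64,Qk0+AgAAAAAAAD4AAAAoAAAAQAAAAEAAAAABAAEAAAAAAAACAAATCwAAEwsAAAIAAAAAAAAA////AAAAAAAA+H/AAAAAAAD4/8AAAAAAAf//wAAAAADB///AAAAAAOH//8AAAAAA8f//wAAAAADx///AAAAAAvD/B4AAAAAC+H4AAAAAAAf4fgAAAAAAB/x8AAAAAAAH//gAAAAAAAf/8AAAAAAAD/4AAAAAAAAP/AAAAAAAAB/8AAAAAAAB//gAAAAAAAH/8AAAAAAAAf/gAAAAAAAD/8AAAAAAAAP/gAAAAAAeB/8AAAAAAD+H/wAAAAAAP/7/AAAAAAB/8H8AAAAAAH/wfwAAAAAAf/B/AAAAAAB/8H8AAAAAAH/w/wAAAAAAf/H/AAAAAAB/8/8AAAAAAH///4AAAAAAf///gAAAAAA////gAAAAAB////AAAAAAD///+AAAAAAH///8AAAAAAP///4AAAAAAY///gAAAAAAB///AAAAAAAH//+AAAAAAAf//4AAAAAAB///4ABgAAAD///wA/AAAAP//////gAAA///////gAAB//////+AAAE////+fwAAAP////wMAAAA/////AAAAAD////8AAAAAP////4AAAAA/////gAAAAD////+AAAAAP////8AAAAA/////8AAAAH/f///wAAAAf8/v//gAAAB/zwf/+AAAAH/GA//8AAAAf9wD//wAAAB/+AH//AAAAP/wAf/8AAAA/+AB//wAAAD/w=="/>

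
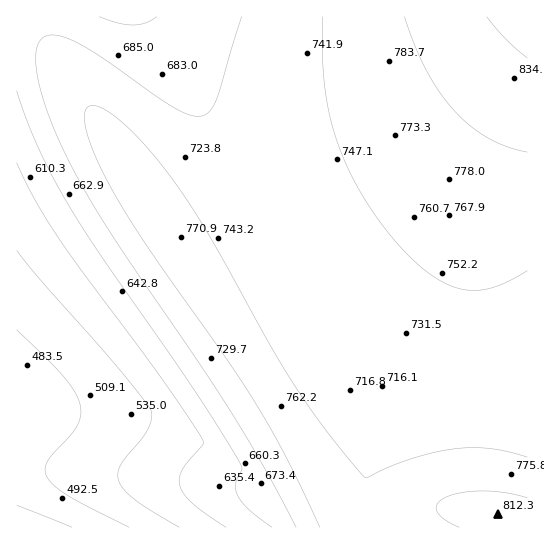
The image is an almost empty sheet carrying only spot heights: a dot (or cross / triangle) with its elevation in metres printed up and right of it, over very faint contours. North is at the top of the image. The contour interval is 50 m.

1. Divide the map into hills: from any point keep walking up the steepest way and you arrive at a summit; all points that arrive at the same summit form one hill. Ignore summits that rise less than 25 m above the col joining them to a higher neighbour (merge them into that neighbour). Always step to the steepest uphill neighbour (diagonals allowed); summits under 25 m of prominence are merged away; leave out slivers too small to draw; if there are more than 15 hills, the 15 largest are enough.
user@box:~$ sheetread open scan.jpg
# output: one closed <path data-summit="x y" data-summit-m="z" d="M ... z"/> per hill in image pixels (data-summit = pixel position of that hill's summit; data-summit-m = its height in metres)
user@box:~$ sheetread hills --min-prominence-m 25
<path data-summit="498 514" data-summit-m="812" d="M149 16l-133 1 0 510 511 1 1-129-103 1-18 1-14 6-8 0-12-10-72-112-113-203z"/><path data-summit="527 17" data-summit-m="874" d="M527 16l-378 1 164 288 54 82 18 20 8 0 14-6 18-1 103-2z"/>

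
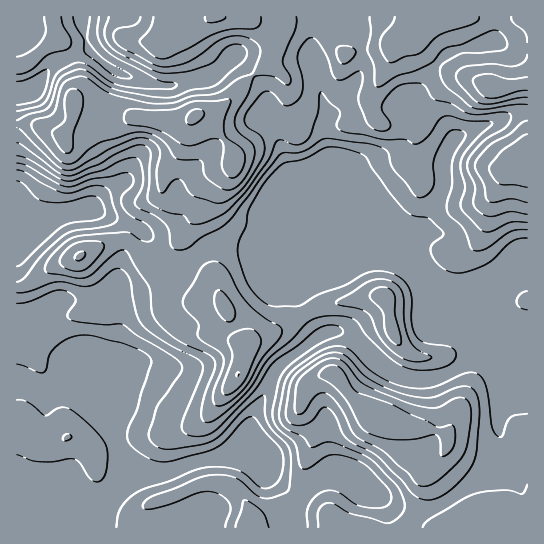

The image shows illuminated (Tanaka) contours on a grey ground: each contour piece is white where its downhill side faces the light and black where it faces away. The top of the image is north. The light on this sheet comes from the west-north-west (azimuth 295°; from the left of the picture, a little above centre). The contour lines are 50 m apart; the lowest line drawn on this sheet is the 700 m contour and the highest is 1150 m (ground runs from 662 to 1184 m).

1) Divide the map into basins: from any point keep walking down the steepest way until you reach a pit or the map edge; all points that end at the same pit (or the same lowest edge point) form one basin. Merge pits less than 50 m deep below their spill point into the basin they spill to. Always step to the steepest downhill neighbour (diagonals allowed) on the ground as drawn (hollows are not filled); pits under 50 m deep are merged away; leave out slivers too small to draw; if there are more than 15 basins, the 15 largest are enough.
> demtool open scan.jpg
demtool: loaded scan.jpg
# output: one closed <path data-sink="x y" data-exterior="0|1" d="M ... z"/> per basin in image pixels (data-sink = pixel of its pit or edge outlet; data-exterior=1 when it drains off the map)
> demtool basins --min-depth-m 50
<path data-sink="17 485" data-exterior="1" d="M527 16l-284 1 16 7 13 11 0 14-5 16-18 14-23 25-13 8-14 3 4 2 24 25 6 11 2 10-23 19-12 29-12 12-8 16-14 13-16 9-20-18-5-3-12 1-22 8-18 11-12 3-15 8-19 14-11 4 1 239 511-1z"/><path data-sink="17 227" data-exterior="1" d="M198 115l-15 8-48-6-24 10-26-2-14-6-8 17-25-11-21-1-1 163 11-2 19-14 15-8 12-3 18-11 22-8 12-1 5 3 19 18 22-13 9-9 8-16 12-12 12-29 23-19-2-10-6-11-24-25z"/><path data-sink="17 89" data-exterior="1" d="M242 16l-29 0-28 23-20 8-6-1 2-30-144 0-1 107 22 2 25 11 9-18 0-16 10-5 11 0 17 7 24 13 19 3 30 3 14-8 16-3 13-8 23-25 18-14 5-16 0-14-13-11z"/>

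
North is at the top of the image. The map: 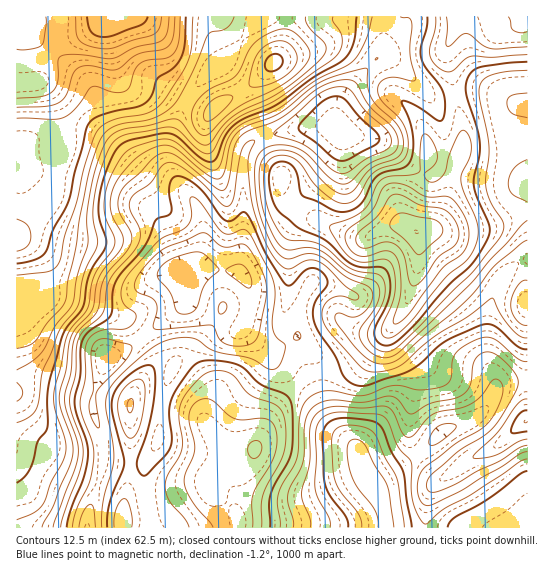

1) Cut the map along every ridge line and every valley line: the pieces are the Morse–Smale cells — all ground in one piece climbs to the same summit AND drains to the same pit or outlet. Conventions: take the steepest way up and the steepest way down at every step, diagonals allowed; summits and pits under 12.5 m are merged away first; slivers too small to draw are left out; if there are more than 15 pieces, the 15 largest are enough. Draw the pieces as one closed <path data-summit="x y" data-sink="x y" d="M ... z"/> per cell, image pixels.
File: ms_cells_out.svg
<path data-summit="417 231" data-sink="374 486" d="M383 56l-5 1-7 9 17 23 28 26 7 12 4 15-2 24-20 33-2 8 1 16 15 11-2 36-10 35-18 25-19 14-21 20-12 5-20 4 10 38 10 19 19 19 7 20 10 15 49-32 21-21 30-11 15-14 8-17-9-34 1-37 3-15 12-26 11-12 14-6 0-156-13 0-26-11-22 0-22 5-14 0-36-36z"/><path data-summit="103 17" data-sink="185 275" d="M103 16l-4 9-8 6-32 16-8 10-10 21-5 4 5 1 7 7 8 15 7 29 0 17-11 46-36 38 0 4 14 6 11 13 6 12 2 29 12-2 49 16 17 8 15 16 35-25 7-7 2-6 9 9 26 16 12 5 6 0 4-2 4-8 4-17 0-9-6-15-6-6-5-1-35-3-11 3 8-8 5-13 2-28-8-20-19-21-8-16 1-23 18-41-29-17-28-1-9-8-6-14-7-34z"/><path data-summit="255 449" data-sink="374 486" d="M317 372l-10 3-34 36-18 38-30-6-12-9-16-21-14-5-21-4-3 34-15 31 0 18 5 40 237 1-1-15-6-20-14-19-9-25-23-24-9-22z"/><path data-summit="417 231" data-sink="185 275" d="M265 136l-17 10-5 17 1 62-4 48 5 5 6 15-2 17-6 17 10 12 17 10 8-1 20-11 14 16 6 19 19-3 16-8 17-17 15-9 16-21 8-16 8-28 2-36-14-9-14 0-13 6-9 6-7 2-29-11-39-20-10-9-3-5 0-20z"/><path data-summit="417 231" data-sink="342 133" d="M370 65l-19 22-14 22-1 14 3 8-8-4-22 0-44 10 3 10 13 27 0 20 3 5 19 14 30 15 29 11 7-2 9-6 13-6 14 0-2-6 0-12 2-8 14-20 8-17 0-20-8-23-12-14-19-16-9-15z"/><path data-summit="103 17" data-sink="106 358" d="M61 297l-11 0-17 14-17 6 0 133 27 6 15 12 16 8 24 7 5-16 1-16-3-16-8-22 0-18 3-9 9-27 26-12 10-10-14-16-8-4-22-9z"/><path data-summit="255 449" data-sink="185 275" d="M186 299l-10 22 3 36-11 21-7 25 2 2 20 3 14 5 16 21 12 9 30 6 18-38 34-36 10-4-2-13-7-11-10-10-20 11-12 0-13-9-10-11-10 1-12-5-26-16z"/><path data-summit="274 62" data-sink="185 275" d="M249 87l-22 12-17 13-23-11-10 18-8 23 0 27 7 12 19 21 8 20-2 28-5 13-6 8 13-3 37 3 4-46 0-70 7-12 13-6-7-26-9-21z"/><path data-summit="523 17" data-sink="374 486" d="M527 16l-120 0-6 14-14 15-7 10 15 6 36 36 14 0 22-5 22 0 26 11 12 0z"/><path data-summit="103 17" data-sink="374 486" d="M102 16l-86 1 1 218 35-38 11-46 0-17-7-29-8-15-7-7-5-1 5-4 14-27 8-7 28-13 8-6z"/><path data-summit="103 17" data-sink="374 486" d="M261 16l-156 0-1 2 4 9 8 38 5 10 6 6 10 3 17-1 33 17 18-25 26-20 17-24 13-13z"/><path data-summit="274 62" data-sink="374 486" d="M382 16l-120 0-31 39-26 20-18 26 23 11 17-13 20-11 28-27 55-16 15 3 14 8 11 9 10-10 3-6z"/><path data-summit="526 422" data-sink="374 486" d="M527 381l-13 0-15 4-11 21-11 11-34 14-21 21-43 27-6 6 11 22 3 21 38 0 2-26 5-15 34-26 33-17 20-19 9-4z"/><path data-summit="526 422" data-sink="527 527" d="M527 421l-8 4-20 19-33 17-34 26-5 15-1 26 102-1z"/><path data-summit="274 62" data-sink="342 133" d="M334 45l-56 15-29 27-1 3 9 21 8 25 44-9 22 0 8 2-3-6 1-14 10-16 22-28-14-12z"/>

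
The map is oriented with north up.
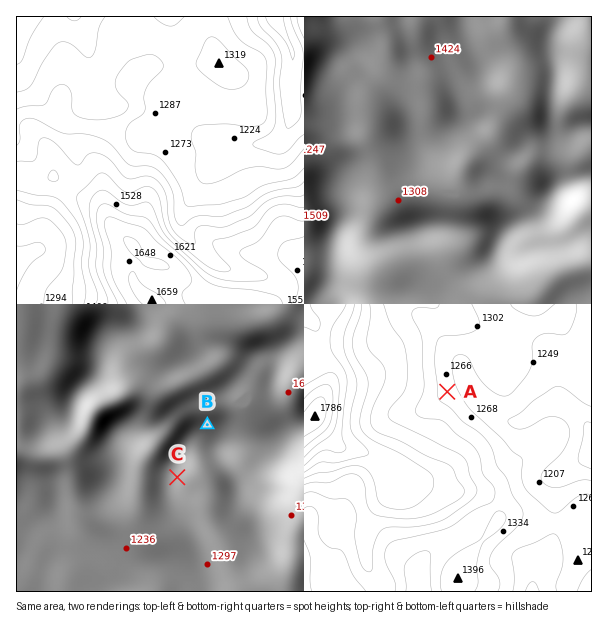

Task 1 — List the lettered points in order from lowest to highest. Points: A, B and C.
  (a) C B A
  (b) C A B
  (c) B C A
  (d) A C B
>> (d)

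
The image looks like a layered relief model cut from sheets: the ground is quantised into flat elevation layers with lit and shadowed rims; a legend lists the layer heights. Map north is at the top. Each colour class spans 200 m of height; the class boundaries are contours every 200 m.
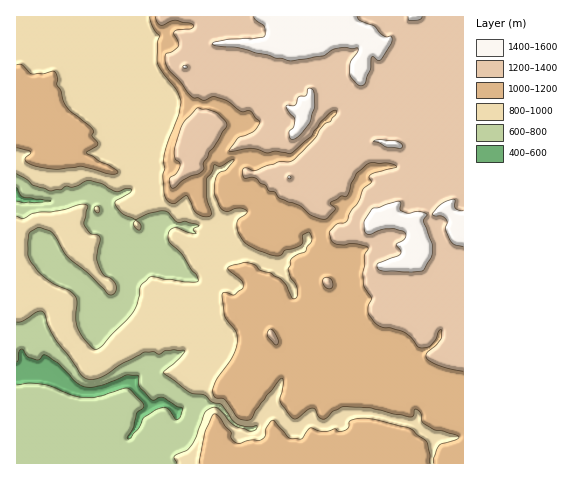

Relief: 480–1510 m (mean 1050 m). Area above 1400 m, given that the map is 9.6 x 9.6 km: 4.7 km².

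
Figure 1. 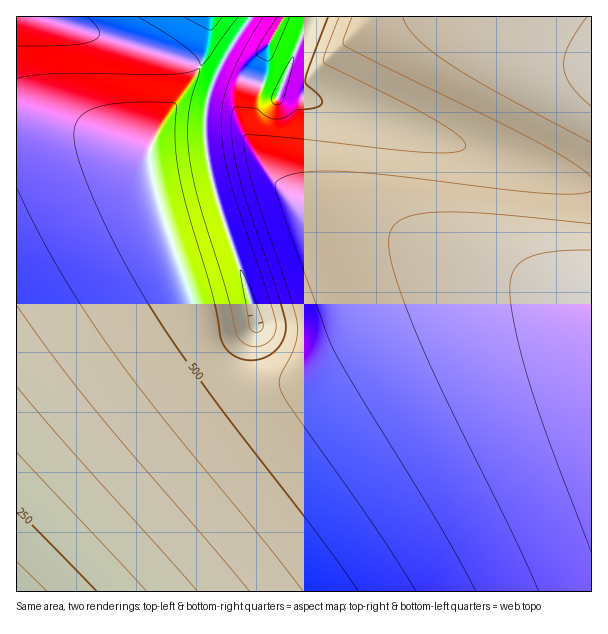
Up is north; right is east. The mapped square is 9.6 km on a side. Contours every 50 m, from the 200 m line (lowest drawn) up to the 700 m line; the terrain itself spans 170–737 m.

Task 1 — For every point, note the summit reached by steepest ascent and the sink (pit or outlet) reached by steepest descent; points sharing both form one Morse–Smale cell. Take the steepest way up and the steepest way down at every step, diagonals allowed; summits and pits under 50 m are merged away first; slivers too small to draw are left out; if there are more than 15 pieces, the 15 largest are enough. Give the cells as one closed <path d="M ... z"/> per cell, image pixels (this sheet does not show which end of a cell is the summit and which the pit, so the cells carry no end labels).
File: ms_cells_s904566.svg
<path d="M32 116l-16 1 1 475 575-1-1-285-46-8-29 0-40 6-38 10-42 17-61 33-39 18-14 3-24 0-16-5-24-15-14-24-6-26-42-123-6-28 0-14-60-20z"/><path d="M282 16l-31 0-21 31-13 27-2 2-14-9-3 2-6 12-29 39-13 30 1 23 11 40 36 102 6 26 15 25 14 10 18 8 31 1 26-7 88-47 68-24 52-9 29 0 47 7-5-5-266-92-34-18-17-17-18-29 1-34 13-38 2-27 15-27z"/><path d="M308 16l-24 0-16 29-2 27-13 38-1 34 18 29 17 17 34 18 270 94 1-117-28-7-283-87 26-67z"/><path d="M591 16l-282 0-29 74 284 88 27 6z"/><path d="M39 16l-23 1 0 99 26 2 27 6 81 26 13-30 29-39 7-15z"/><path d="M210 16l-170 1 160 49 6-18z"/><path d="M249 16l-38 1-5 31-6 19 15 9 2-2 13-27 18-26z"/>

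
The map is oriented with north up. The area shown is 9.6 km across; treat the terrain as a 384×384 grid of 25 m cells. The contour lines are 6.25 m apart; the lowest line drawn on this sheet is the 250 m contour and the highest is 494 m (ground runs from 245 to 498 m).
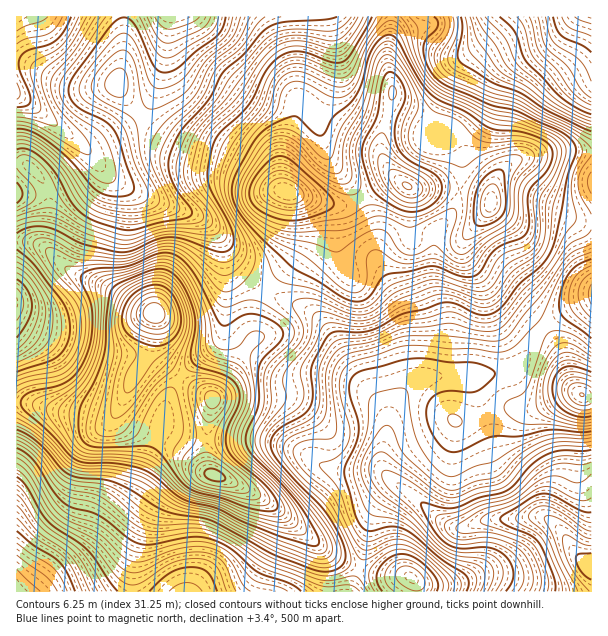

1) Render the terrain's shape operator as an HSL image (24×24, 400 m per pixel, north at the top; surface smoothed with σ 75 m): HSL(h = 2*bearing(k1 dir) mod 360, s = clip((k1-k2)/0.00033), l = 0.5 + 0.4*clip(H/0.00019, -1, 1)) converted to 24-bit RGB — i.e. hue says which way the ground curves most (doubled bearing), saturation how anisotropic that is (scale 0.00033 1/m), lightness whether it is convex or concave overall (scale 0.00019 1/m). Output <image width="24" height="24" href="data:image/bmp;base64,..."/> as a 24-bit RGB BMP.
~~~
<image width="24" height="24" href="data:image/bmp;base64,Qk32BgAAAAAAADYAAAAoAAAAGAAAABgAAAABABgAAAAAAMAGAAATCwAAEwsAAAAAAAAAAAAAi4FuYVxyfmZ1m5N1urBzoahWUW1SVGppY1t7tG9ekkk3a1gsv8AYH7o/GIDprqrS1O3rwM/3lmj/pXPWcXy7kbC8drzJMzKajGhjbVBTaoFReZ5jr5VwvHtac2tRUF1ETkUwilsoqmpKcKGpyvPeg/z/AFm2hsy5vuqzTGipciew1ofMoofGuJidjz6BcxMvk0SaqlJ1Z7h1XZeGlX1yt3l/rV+GaT9dbDpYiKZQYsVriP7OtvzggkO2ICdeVcg61uBKURMNJCwHbpsRmYwpu2M0dQNKwUpCVTCCvauLh7N3Xmh/eI13n113yQNIniojOYtbk/HJzP/1w//7lzDDmS1nR3aNT7hRlg8WqQEsybBEZGsWcZgGOk0TfDFyhcqJODNryYtTzIYZSWspa3kyYCtBeEjc0dP6zPD/zPv/tvfwkSCAdBZEsG1LWYhibCg2gShQi7Ssv5jEpXzVsK/KMFekPai+mrV5OTVNmF5O5aCdhWi8QcDCMcXwWvv3fOWal/9ec6cjbjIQRAwbejo8xLFWRHVlXDmMeZSqi6CAmI55fHiTy3F7kk5xOVo4r6slO16QYd/Po87d3MXri7zbP6vMV4KJwJk9//MoW1QjYS0lYkg/T5psl7iRdFKwQFuUgnaNl4SBnpSLeW+SrGeR0mCypDSW0bIymsH3e7zsb4C+tX6L0pl6Q4F1SEZ3t2ho8Nm4WoS4LC7EhHq7asCrXaOXl0+XVFeGZoOSjqWeh4egiWOlfXioqz/S8jf17t3lqLLRTl/DqzrRxWaS4KCUq1h6J3+Ieejb6d3u5GXiPTCBfaJypqZ9YlBtdVZsboR3WI1zeJhdiHdhdYJobIx4RSuXmrTi2vHwnIhGbkJBSDRe1WNazapn1VtgLNA1ALkyiE8r5A0llUVXaZBHm5JQbUhibXdSaIZbdHligYNWf4RTgINQYY1KLnuAXd9To81NgGxSe11QLjlNxkE19Hw82Jgpt/NtFKaAKDZmq3GGwZXGmZDBjlyrkDd9pp9ZTYlVYHdfaopvjGp6iZlnX6tpOo2GTMlFpaxpcE9kk1FFNUFZPaCL6MTf5N7t2/DiFybiFBuNgJ+Eo5h0q0lUmSRrpU1/rbuTY36hYYSSZouGgFRxs79vVahZTYpwPrI9dpZVTS48q4hBPcLEOv/meu307eTe7tPHdBqhPCV+m2tfoEdElkdRhk2UjrW3pcK3mVKsbItveUtxg5RUks2FmnN+X4pYWZtJb3dGN12So/PMY/f/VPXYIoym2Zd695J/oh+yUTCYqEuFqFJZmG15boeffbqHn2iDtUGmq3WGTTunos6aX7F0oFV/qqhxXJFwek1goc74revTV5yaW5VTJU9HV7Q154x+zibBgRVzkxIQwJ0sfqBFXZVTmaJWeXNZXFmQsLqVL0TD3Zmns1dBSYNYl8eWV0G1iG2wwLxjxJY9WKFRXG17YU5xSXkmiU4DUwoCSQQk0YFNtcJ5lbZuRLGDbK2vfGSWeTw6x8ITHXg3N0ae86u7ed3Ia7itVz2TfJ+znJYjpOVPS69nWjtdcDYzZiskkTQsh0KrHF/ozNLq2NPo1efvhLTzTzLg1B7CvE7O2fLvXZnrD1Gb49yt1p56aTk4QJpITId7oeC+p+vJhC+hcilphUZwZV+fdZ65dYSyOq3AV7ih29SpstONfzp7axdcpU2FofjFgt3X3SnTPjKXeL9g9WqZxXq8Zrp8NEpi2vHctS6CcQpBeU9mZXWIbK+eYn6fgnqabaCaR5mRxteFypZlbyh0TTealcKqwfBiTDAnd09AbZxfQMOoi4zJ3tny0r33Ulf/2loPZQAdlk48dHhdUK5VULCJTpKcaoOhlISfXYSPxrBKx14qbEp+PoWdsF9e9KtlP155Yqe7nuThRqjbbMWsa8iDt2W4azOscRMXr1mgpJG4koSzfcqRRZ+hWX2GVHJtlY9bc2B4s2Zdu66QdJ+vMFqjpzSu9NesduzdPuz/bJO+hEaMn69Tn3U0b1MlWj4lcLq1aqi/i36srJOzxLqcSH6WTlaIWFmQh6GXUWGXibCswcOrgJepNSCSfjKm7v7Ndtx3PSghYUUliXU3e4c2mWtHk1JviWF4f7OgVWSNkWqAnZB5zr6GVHKZQ1SIVZSgjHCWgVyLX7Fns8COm2eDLxttTm/F///MrxUfbigcKYFAgpNllYlpYo1WW2GEmnmZnJplUlJofYRpnpl8zsqGWXWfRVeJa1lzclRNjaJea7VLlaI+iVZJN0JuNY1V/+mJ1xnk3cHjSqTcSWqamn6SoYR/TXyAaYuJ"/>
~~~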